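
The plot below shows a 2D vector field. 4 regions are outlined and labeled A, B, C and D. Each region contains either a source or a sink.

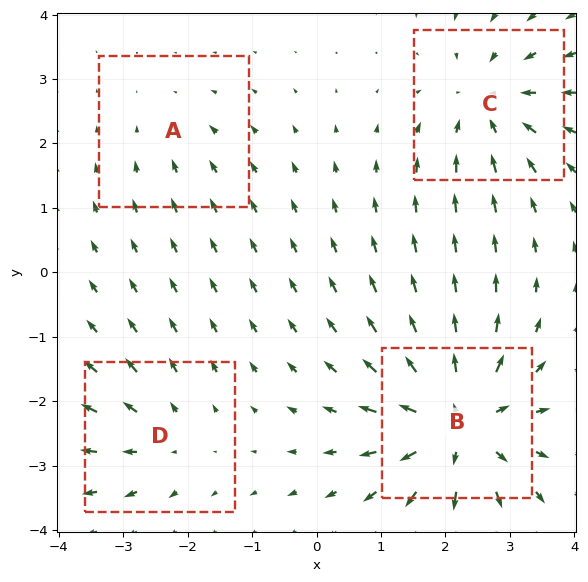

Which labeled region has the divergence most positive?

Divergence at each region's feature centre — A: about -2, B: about +7, C: about -5, D: about +3. Region B is most positive.

B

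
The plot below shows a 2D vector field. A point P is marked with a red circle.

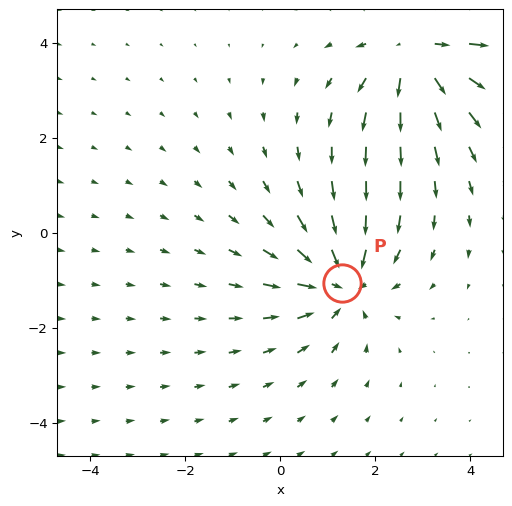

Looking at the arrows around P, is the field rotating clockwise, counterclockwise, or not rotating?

Near P at (1.3, -1.1) the arrows show no circulation. The curl there is ≈0.

not rotating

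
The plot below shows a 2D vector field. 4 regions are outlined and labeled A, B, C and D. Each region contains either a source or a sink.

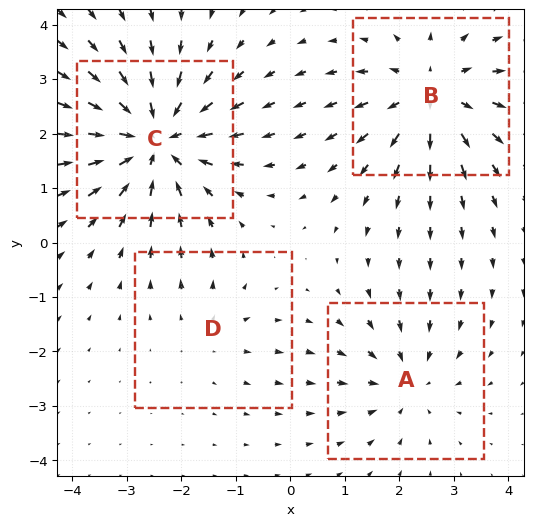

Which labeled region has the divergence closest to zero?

D

Divergence at each region's feature centre — A: about -3, B: about +5, C: about -6, D: about +2. Region D is closest to zero.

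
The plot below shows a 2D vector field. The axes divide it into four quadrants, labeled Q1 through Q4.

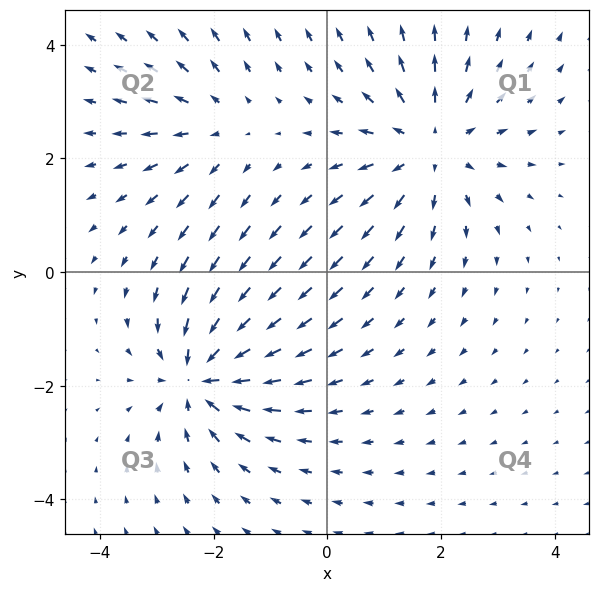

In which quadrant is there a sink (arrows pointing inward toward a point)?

Q3

The sink sits at approximately (-2.2, -1.8), which lies in quadrant Q3. The divergence there is about -6, negative as expected for a sink.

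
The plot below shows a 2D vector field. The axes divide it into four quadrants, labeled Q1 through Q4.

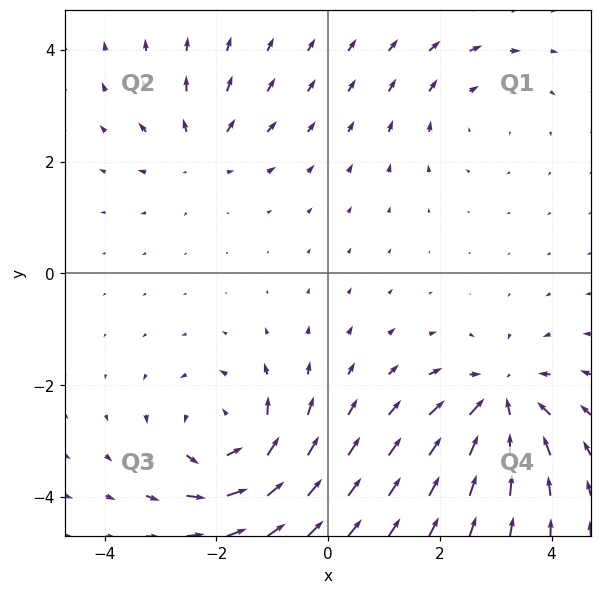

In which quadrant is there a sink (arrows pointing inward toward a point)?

Q4

The sink sits at approximately (3.1, -2.3), which lies in quadrant Q4. The divergence there is about -5, negative as expected for a sink.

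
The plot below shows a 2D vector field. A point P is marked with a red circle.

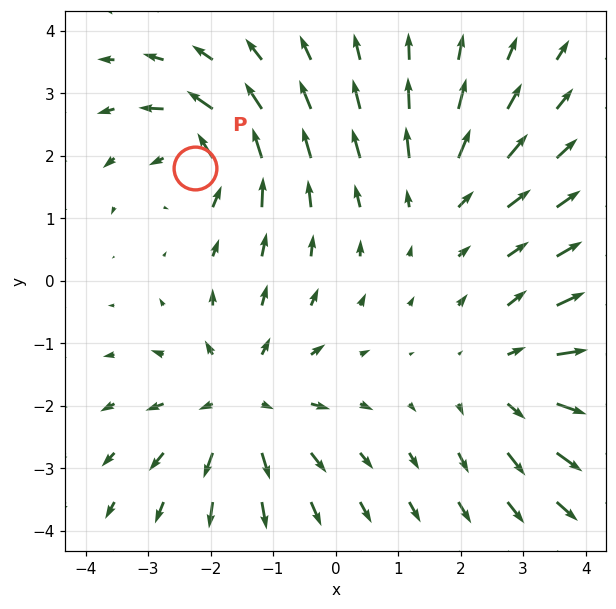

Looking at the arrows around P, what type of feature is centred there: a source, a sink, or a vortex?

vortex

At P (-2.3, 1.8) the arrows circulate counterclockwise. Divergence ≈0, curl about +5 — near-zero divergence with nonzero curl is a vortex.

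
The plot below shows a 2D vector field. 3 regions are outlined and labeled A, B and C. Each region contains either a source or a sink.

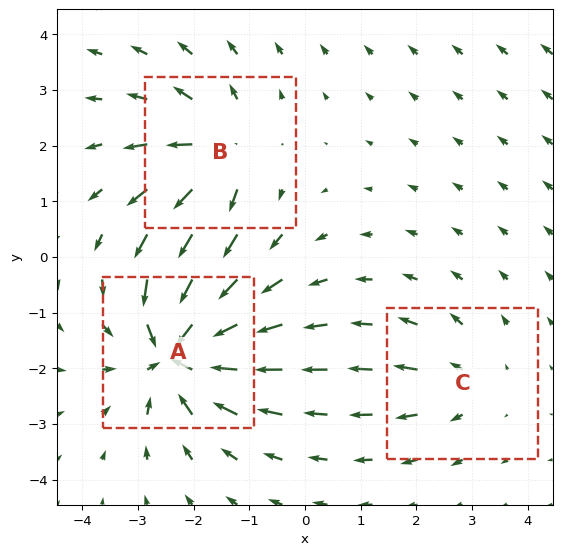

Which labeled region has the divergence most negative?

Divergence at each region's feature centre — A: about -6, B: about +4, C: about +2. Region A is most negative.

A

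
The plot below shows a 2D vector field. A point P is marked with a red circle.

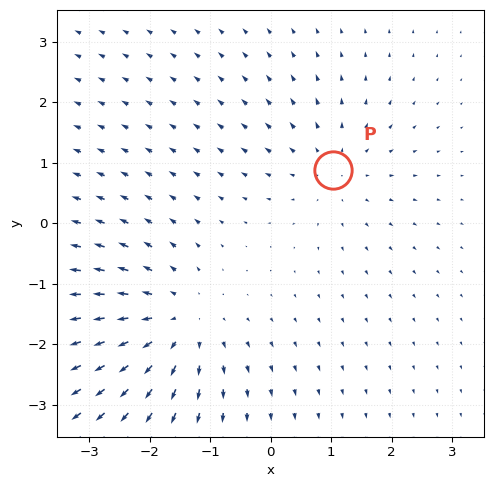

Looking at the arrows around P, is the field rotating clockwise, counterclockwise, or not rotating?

not rotating

Near P at (1.0, 0.9) the arrows show no circulation. The curl there is ≈0.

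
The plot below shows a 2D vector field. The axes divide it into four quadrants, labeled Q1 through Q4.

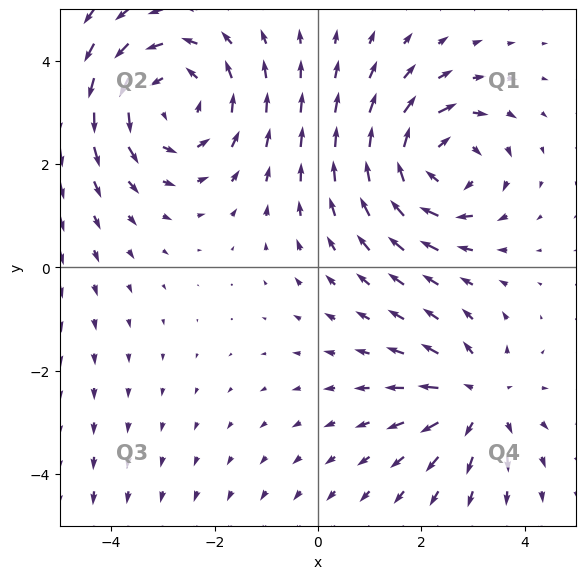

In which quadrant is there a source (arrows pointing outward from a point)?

The source sits at approximately (3.1, -2.6), which lies in quadrant Q4. The divergence there is about +3, positive as expected for a source.

Q4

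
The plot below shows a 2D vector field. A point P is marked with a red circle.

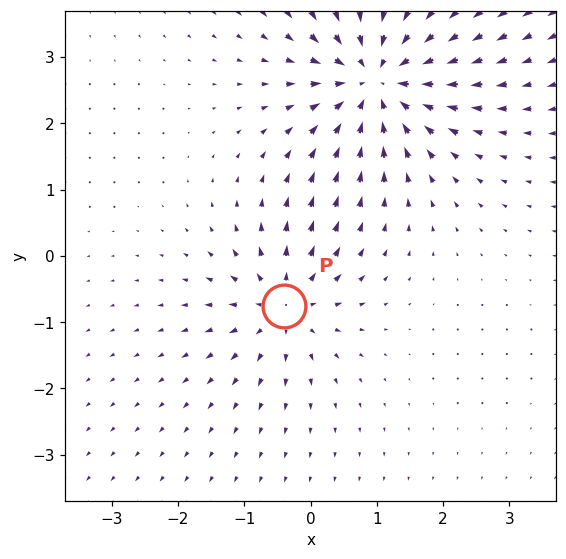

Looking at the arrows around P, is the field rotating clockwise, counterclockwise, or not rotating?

Near P at (-0.4, -0.8) the arrows show no circulation. The curl there is ≈0.

not rotating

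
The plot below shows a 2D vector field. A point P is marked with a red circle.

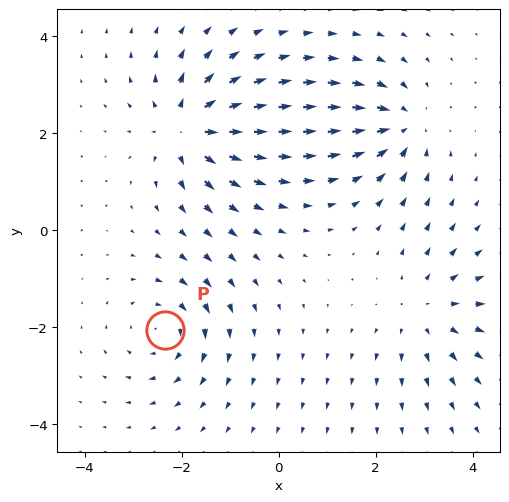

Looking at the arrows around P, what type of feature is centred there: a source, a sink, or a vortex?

At P (-2.3, -2.1) the arrows circulate clockwise. Divergence ≈0, curl about -4 — near-zero divergence with nonzero curl is a vortex.

vortex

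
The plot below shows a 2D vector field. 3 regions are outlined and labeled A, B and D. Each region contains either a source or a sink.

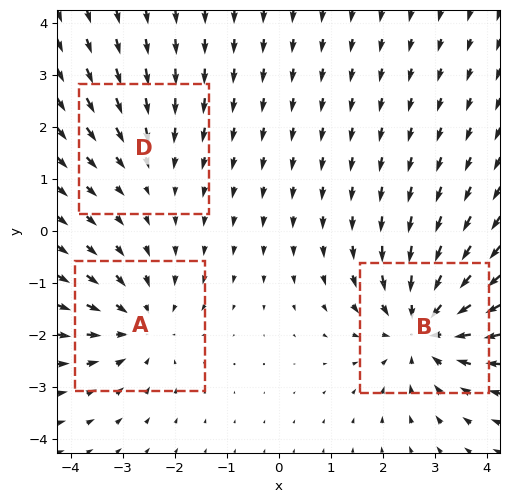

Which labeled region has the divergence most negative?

Divergence at each region's feature centre — A: about -3, B: about -5, D: about -2. Region B is most negative.

B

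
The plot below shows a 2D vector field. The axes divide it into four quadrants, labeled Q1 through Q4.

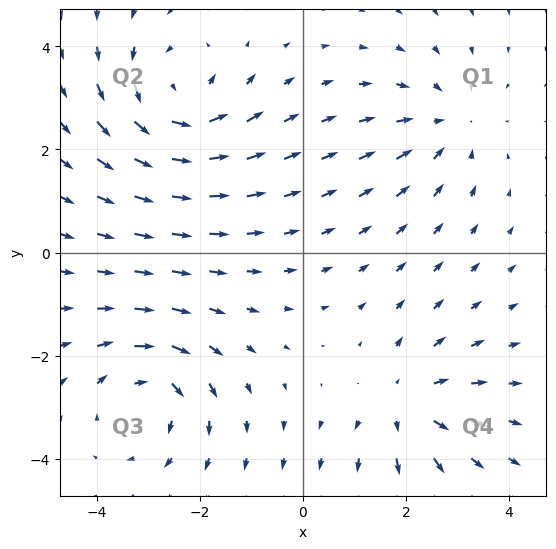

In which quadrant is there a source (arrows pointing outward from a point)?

Q4

The source sits at approximately (2.0, -2.9), which lies in quadrant Q4. The divergence there is about +3, positive as expected for a source.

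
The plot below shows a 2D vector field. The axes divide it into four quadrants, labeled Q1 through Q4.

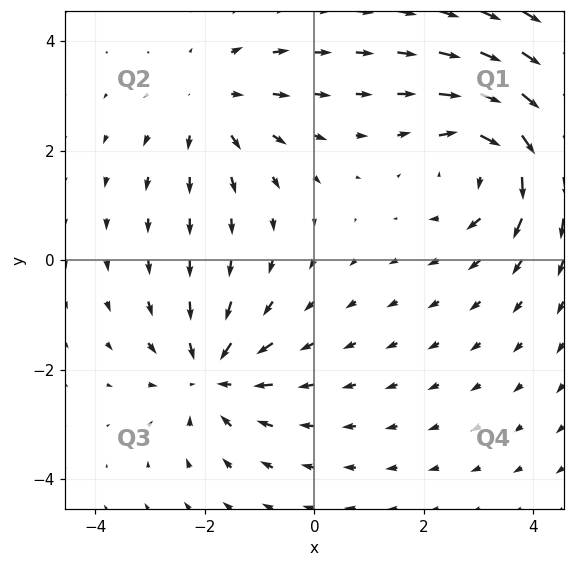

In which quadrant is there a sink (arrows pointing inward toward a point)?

The sink sits at approximately (-1.9, -2.1), which lies in quadrant Q3. The divergence there is about -4, negative as expected for a sink.

Q3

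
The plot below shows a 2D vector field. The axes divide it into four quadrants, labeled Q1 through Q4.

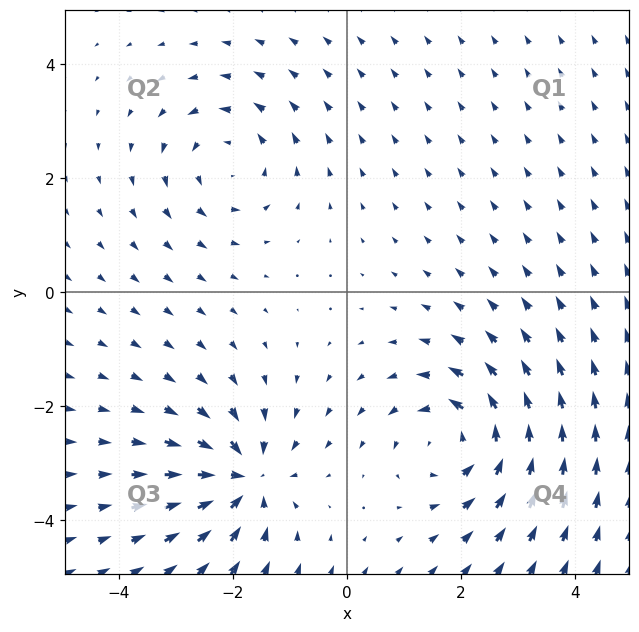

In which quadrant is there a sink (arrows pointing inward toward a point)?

The sink sits at approximately (-1.8, -3.3), which lies in quadrant Q3. The divergence there is about -6, negative as expected for a sink.

Q3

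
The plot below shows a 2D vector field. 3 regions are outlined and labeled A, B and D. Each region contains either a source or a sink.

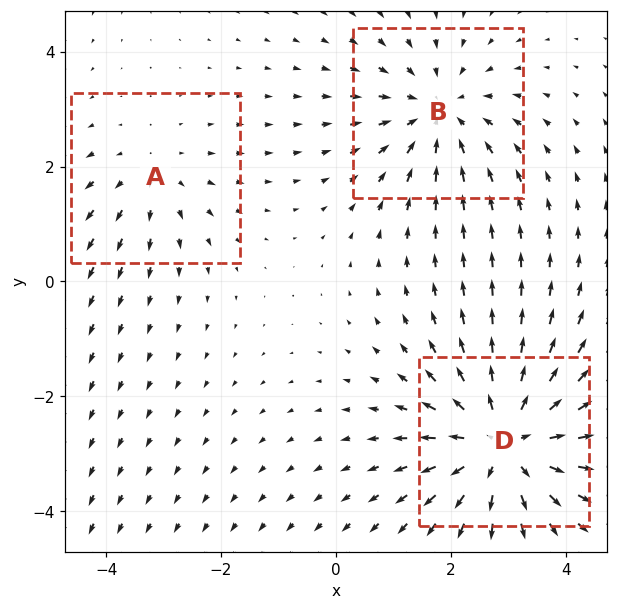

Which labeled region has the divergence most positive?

Divergence at each region's feature centre — A: about +2, B: about -3, D: about +4. Region D is most positive.

D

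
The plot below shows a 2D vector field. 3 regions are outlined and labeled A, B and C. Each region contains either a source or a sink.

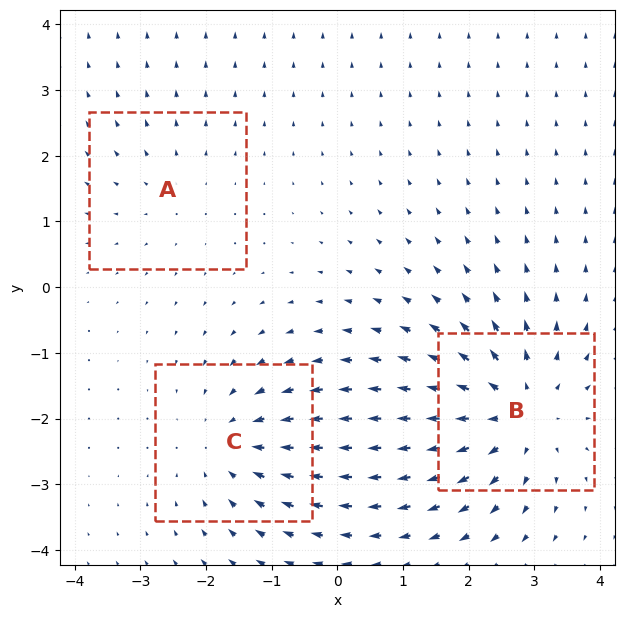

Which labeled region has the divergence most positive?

Divergence at each region's feature centre — A: about +2, B: about +4, C: about -3. Region B is most positive.

B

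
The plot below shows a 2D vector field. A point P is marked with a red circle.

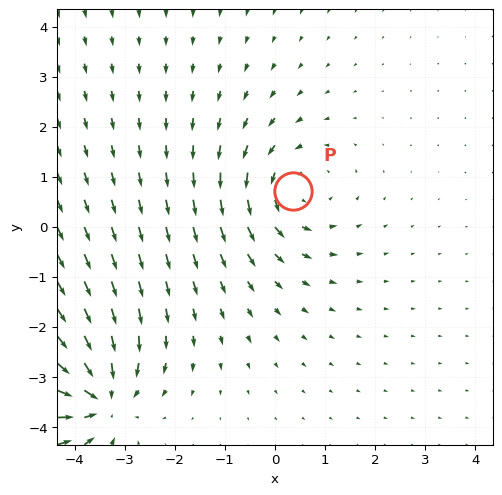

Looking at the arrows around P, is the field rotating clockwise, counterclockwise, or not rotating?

Near P at (0.4, 0.7) the arrows circulate counterclockwise. The curl (z-component) there is about +3; positive curl means counterclockwise rotation.

counterclockwise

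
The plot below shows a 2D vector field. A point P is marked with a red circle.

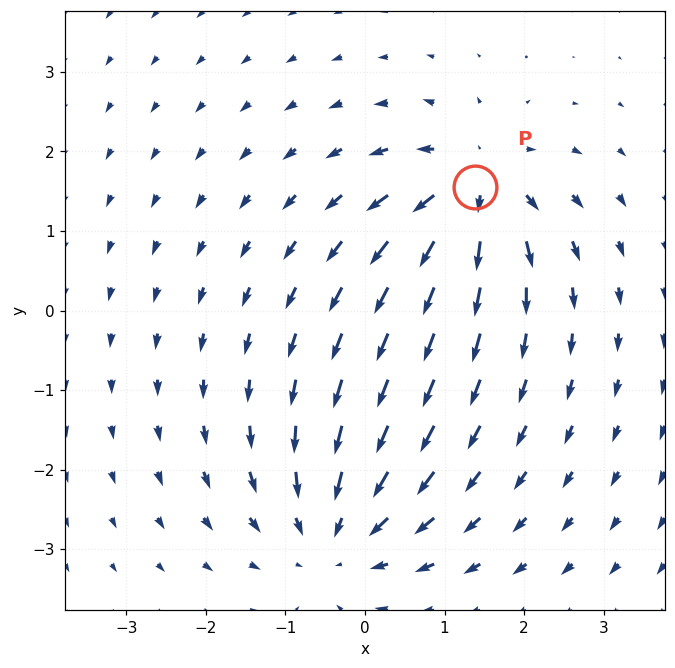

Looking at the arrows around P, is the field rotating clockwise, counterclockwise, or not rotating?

not rotating

Near P at (1.4, 1.6) the arrows show no circulation. The curl there is ≈0.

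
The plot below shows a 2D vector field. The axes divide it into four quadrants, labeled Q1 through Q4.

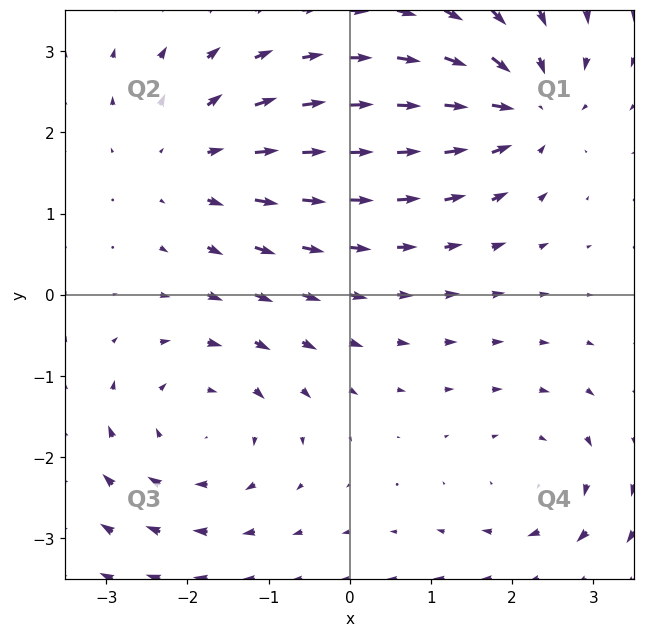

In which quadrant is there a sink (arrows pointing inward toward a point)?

Q1

The sink sits at approximately (2.1, 2.3), which lies in quadrant Q1. The divergence there is about -6, negative as expected for a sink.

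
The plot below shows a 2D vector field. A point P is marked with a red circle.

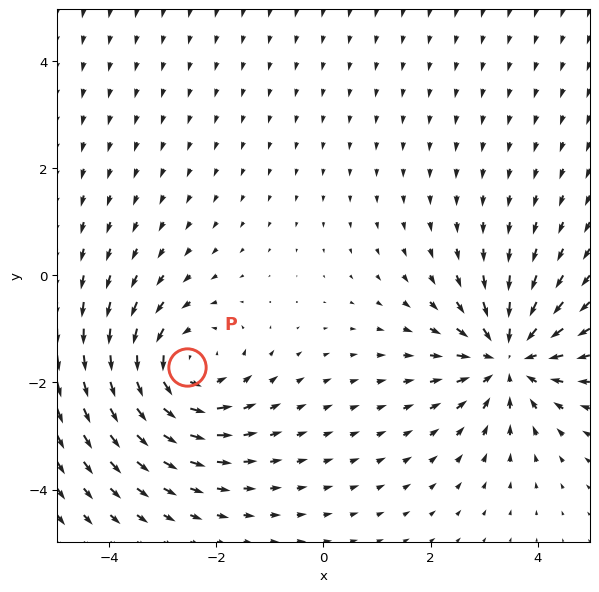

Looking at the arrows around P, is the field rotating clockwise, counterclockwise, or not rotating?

counterclockwise

Near P at (-2.5, -1.7) the arrows circulate counterclockwise. The curl (z-component) there is about +5; positive curl means counterclockwise rotation.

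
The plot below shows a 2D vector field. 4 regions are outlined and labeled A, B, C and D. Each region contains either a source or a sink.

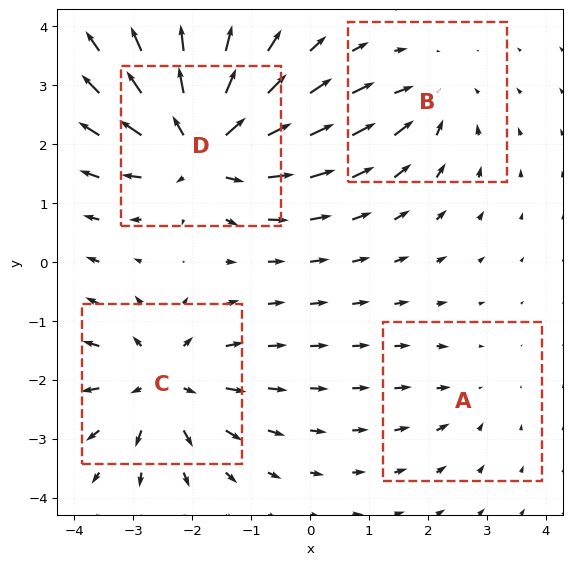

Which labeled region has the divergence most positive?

D

Divergence at each region's feature centre — A: about -2, B: about -3, C: about +5, D: about +7. Region D is most positive.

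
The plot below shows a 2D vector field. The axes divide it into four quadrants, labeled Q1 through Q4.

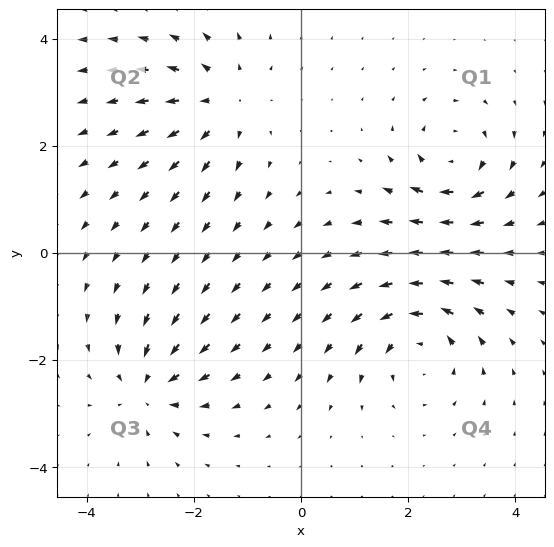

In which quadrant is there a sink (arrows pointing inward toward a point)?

Q3

The sink sits at approximately (-2.9, -2.5), which lies in quadrant Q3. The divergence there is about -5, negative as expected for a sink.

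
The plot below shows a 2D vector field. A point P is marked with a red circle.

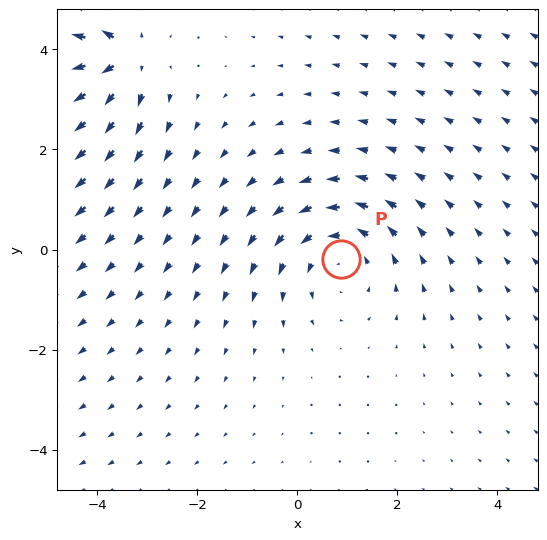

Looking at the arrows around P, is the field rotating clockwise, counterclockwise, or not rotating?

Near P at (0.9, -0.2) the arrows circulate counterclockwise. The curl (z-component) there is about +2; positive curl means counterclockwise rotation.

counterclockwise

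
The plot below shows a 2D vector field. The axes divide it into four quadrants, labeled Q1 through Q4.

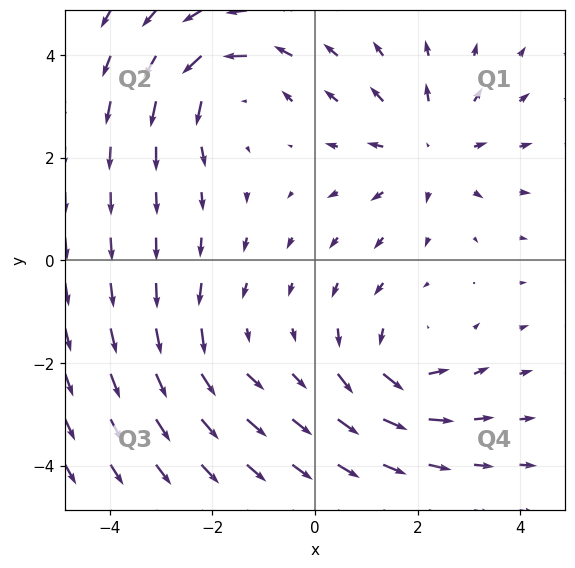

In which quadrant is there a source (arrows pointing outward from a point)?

The source sits at approximately (2.2, 2.2), which lies in quadrant Q1. The divergence there is about +3, positive as expected for a source.

Q1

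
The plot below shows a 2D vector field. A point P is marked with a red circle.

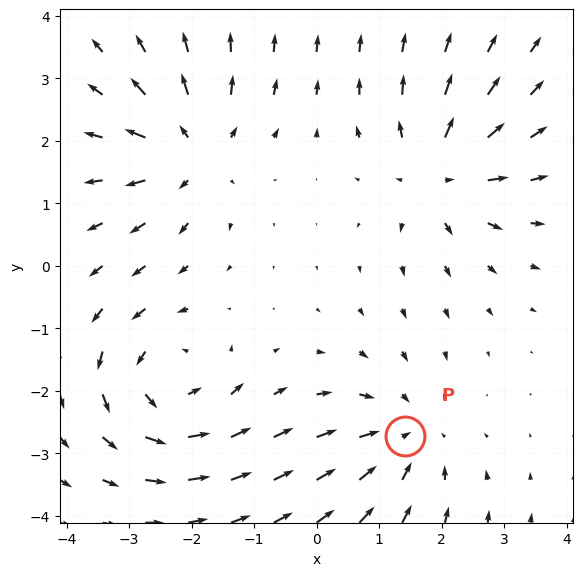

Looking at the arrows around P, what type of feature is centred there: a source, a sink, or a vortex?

sink

At P (1.4, -2.7) the arrows converge inward. Divergence about -2, curl ≈0 — negative divergence with near-zero curl is a sink.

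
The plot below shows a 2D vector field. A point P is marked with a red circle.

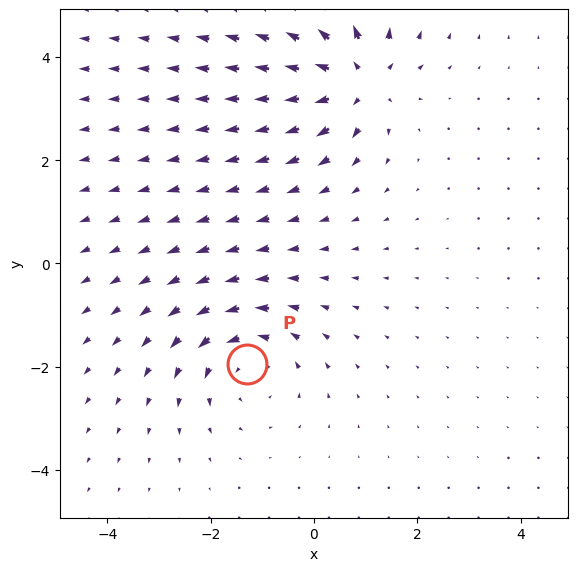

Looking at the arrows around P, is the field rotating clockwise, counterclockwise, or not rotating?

Near P at (-1.3, -1.9) the arrows circulate counterclockwise. The curl (z-component) there is about +4; positive curl means counterclockwise rotation.

counterclockwise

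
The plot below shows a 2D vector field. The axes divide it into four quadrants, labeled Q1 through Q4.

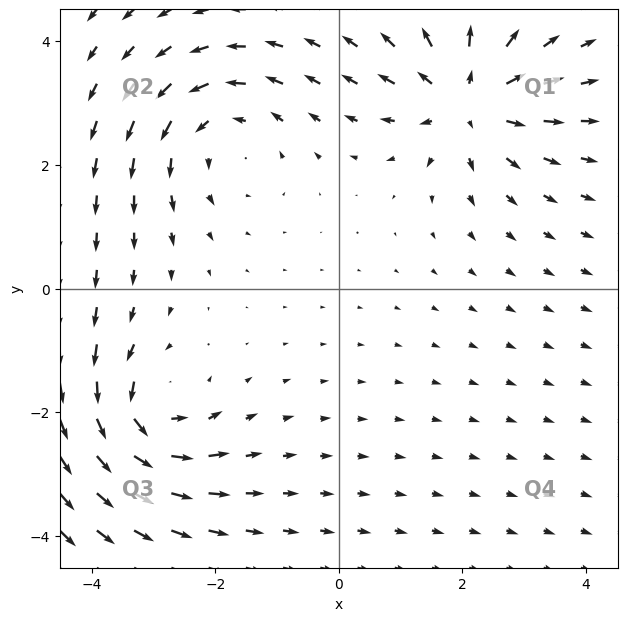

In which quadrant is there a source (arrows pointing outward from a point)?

Q1

The source sits at approximately (2.1, 3.1), which lies in quadrant Q1. The divergence there is about +5, positive as expected for a source.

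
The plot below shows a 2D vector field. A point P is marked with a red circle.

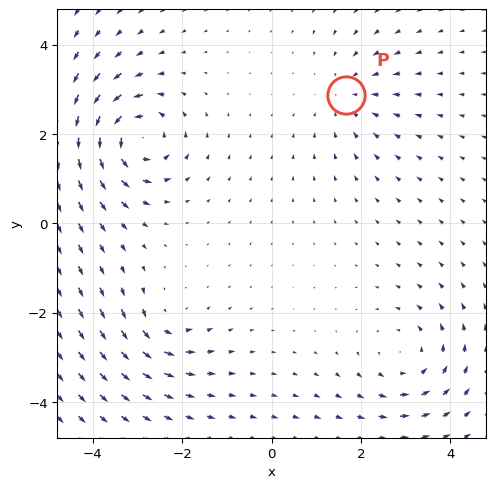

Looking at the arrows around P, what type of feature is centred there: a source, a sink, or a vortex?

sink

At P (1.7, 2.9) the arrows converge inward. Divergence about -3, curl ≈0 — negative divergence with near-zero curl is a sink.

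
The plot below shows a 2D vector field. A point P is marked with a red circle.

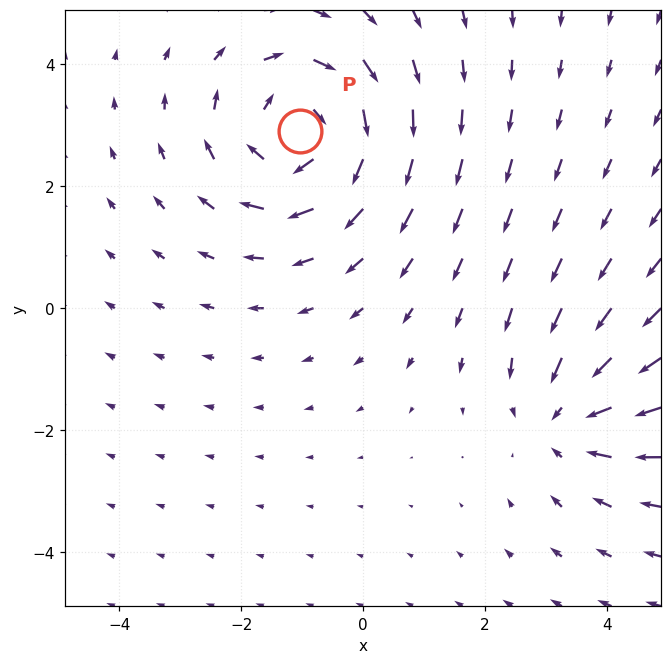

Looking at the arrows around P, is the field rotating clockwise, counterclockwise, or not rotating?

clockwise

Near P at (-1.0, 2.9) the arrows circulate clockwise. The curl (z-component) there is about -3; negative curl means clockwise rotation.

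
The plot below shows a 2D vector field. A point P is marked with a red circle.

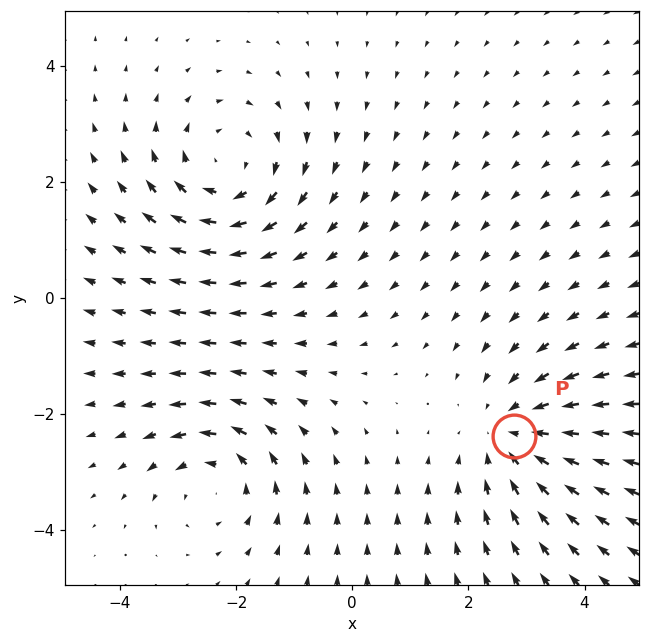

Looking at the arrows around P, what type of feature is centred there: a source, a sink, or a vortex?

sink

At P (2.8, -2.4) the arrows converge inward. Divergence about -4, curl ≈0 — negative divergence with near-zero curl is a sink.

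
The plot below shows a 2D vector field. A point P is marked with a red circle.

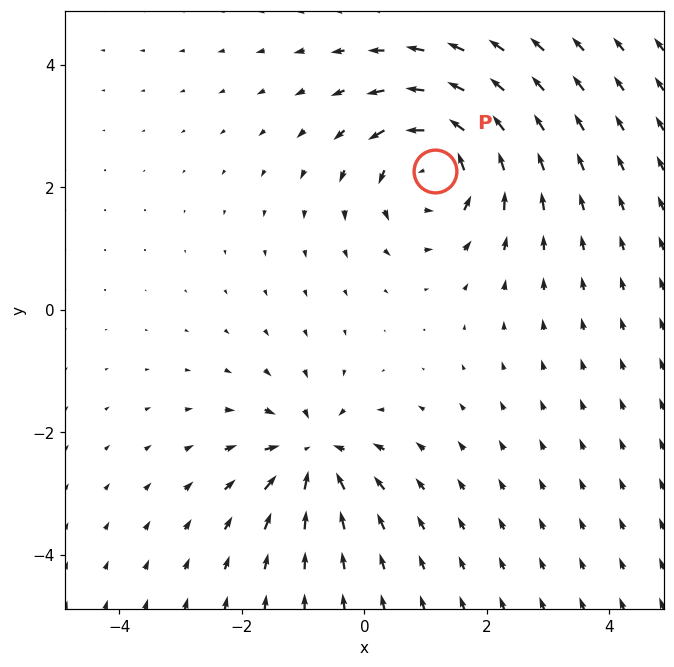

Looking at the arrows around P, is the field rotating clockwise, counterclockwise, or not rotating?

counterclockwise

Near P at (1.2, 2.3) the arrows circulate counterclockwise. The curl (z-component) there is about +4; positive curl means counterclockwise rotation.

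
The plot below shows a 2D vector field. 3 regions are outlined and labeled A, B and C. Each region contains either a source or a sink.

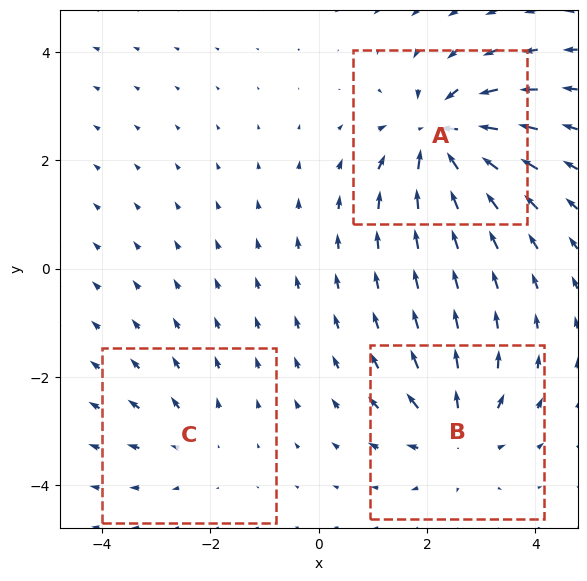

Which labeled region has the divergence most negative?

A

Divergence at each region's feature centre — A: about -6, B: about +4, C: about +2. Region A is most negative.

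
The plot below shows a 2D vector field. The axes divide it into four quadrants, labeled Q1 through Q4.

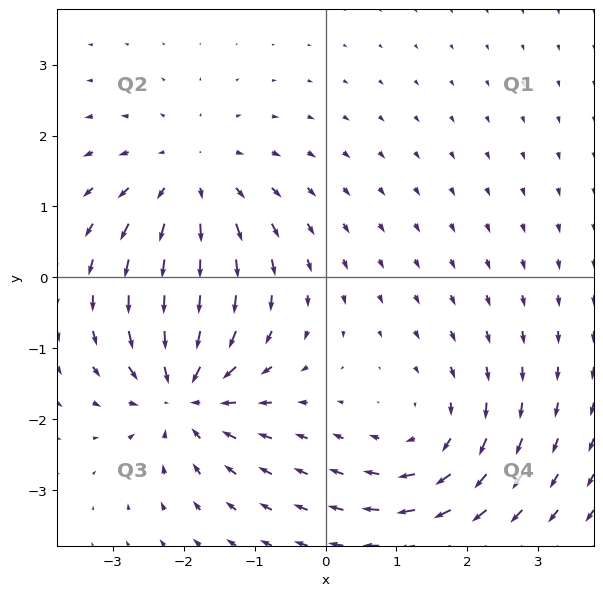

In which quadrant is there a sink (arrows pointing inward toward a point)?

The sink sits at approximately (-2.0, -1.6), which lies in quadrant Q3. The divergence there is about -5, negative as expected for a sink.

Q3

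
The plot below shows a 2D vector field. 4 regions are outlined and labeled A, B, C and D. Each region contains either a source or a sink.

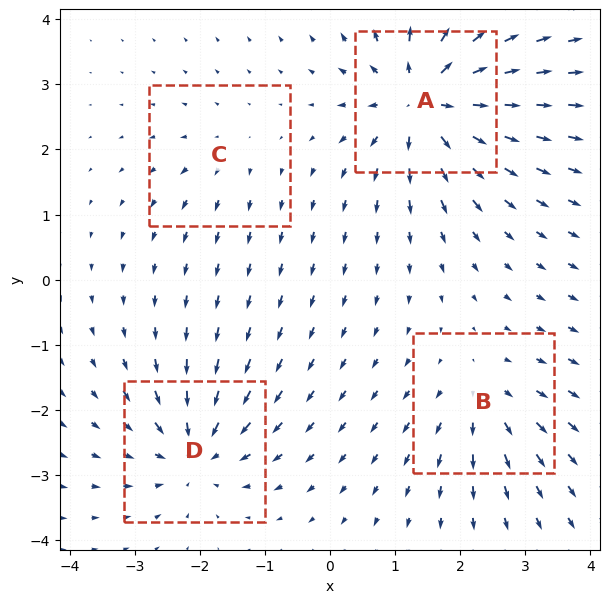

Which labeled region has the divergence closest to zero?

Divergence at each region's feature centre — A: about +9, B: about +4, C: about +3, D: about -6. Region C is closest to zero.

C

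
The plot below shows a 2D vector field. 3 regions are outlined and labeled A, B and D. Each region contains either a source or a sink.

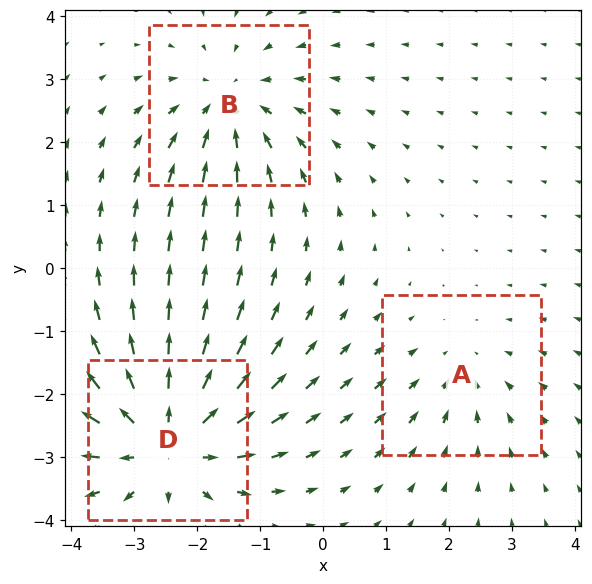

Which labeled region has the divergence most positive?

Divergence at each region's feature centre — A: about -2, B: about -3, D: about +4. Region D is most positive.

D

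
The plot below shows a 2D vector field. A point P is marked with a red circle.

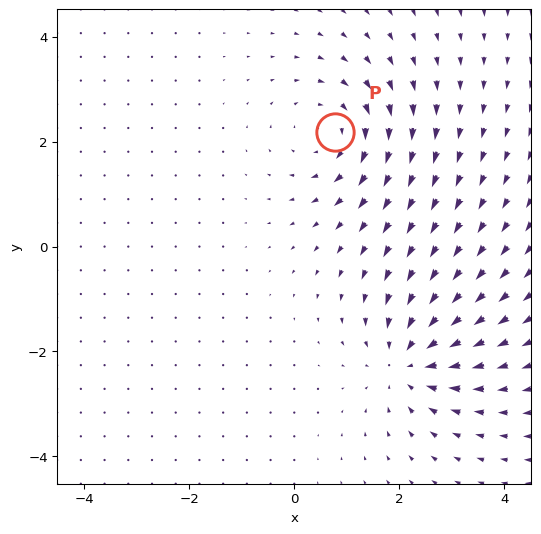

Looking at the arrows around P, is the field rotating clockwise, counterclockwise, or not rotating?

clockwise

Near P at (0.8, 2.2) the arrows circulate clockwise. The curl (z-component) there is about -4; negative curl means clockwise rotation.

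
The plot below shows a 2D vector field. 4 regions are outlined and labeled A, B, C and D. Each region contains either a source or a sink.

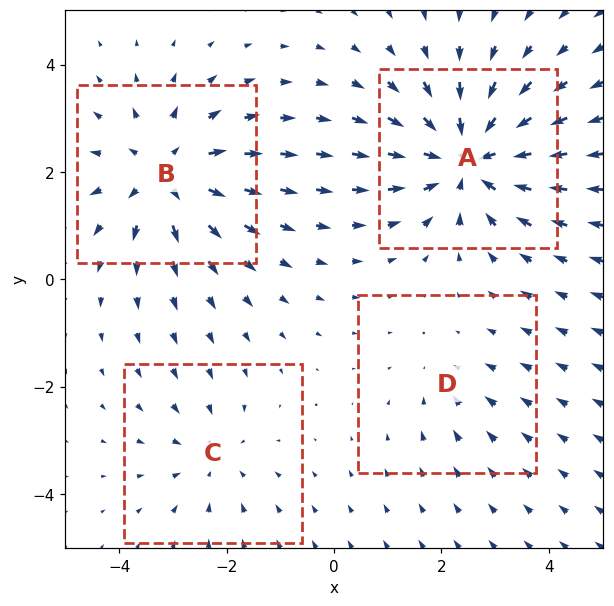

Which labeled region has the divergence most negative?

Divergence at each region's feature centre — A: about -6, B: about +5, C: about -3, D: about -2. Region A is most negative.

A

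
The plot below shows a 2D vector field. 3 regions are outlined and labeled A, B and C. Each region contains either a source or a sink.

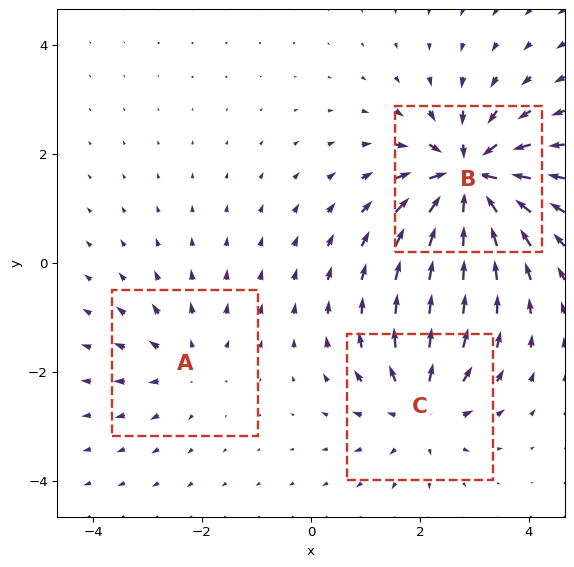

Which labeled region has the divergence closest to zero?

A

Divergence at each region's feature centre — A: about +2, B: about -6, C: about +4. Region A is closest to zero.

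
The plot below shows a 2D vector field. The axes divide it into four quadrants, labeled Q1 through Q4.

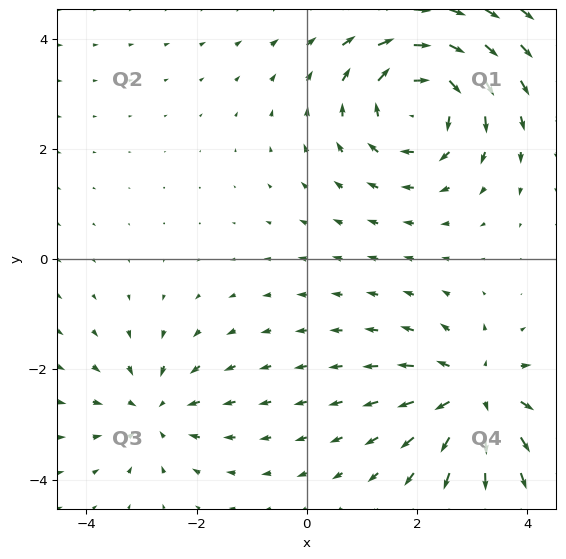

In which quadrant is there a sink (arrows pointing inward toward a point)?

Q3

The sink sits at approximately (-2.8, -2.8), which lies in quadrant Q3. The divergence there is about -3, negative as expected for a sink.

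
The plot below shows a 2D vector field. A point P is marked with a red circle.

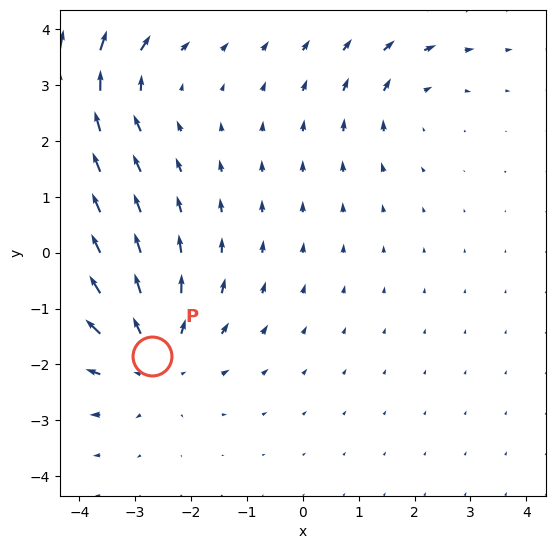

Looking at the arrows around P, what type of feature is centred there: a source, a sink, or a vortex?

source

At P (-2.7, -1.8) the arrows spread outward. Divergence about +4, curl ≈0 — positive divergence with near-zero curl is a source.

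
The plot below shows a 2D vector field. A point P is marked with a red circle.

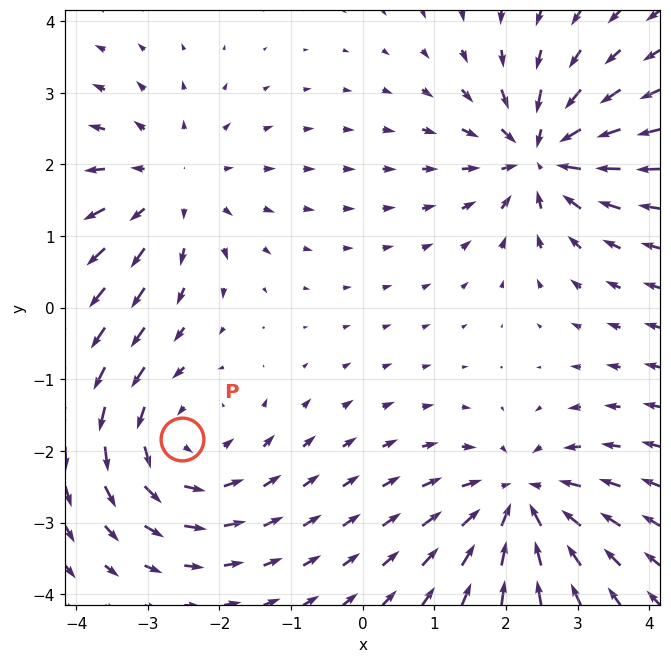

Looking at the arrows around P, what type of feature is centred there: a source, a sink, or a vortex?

At P (-2.5, -1.8) the arrows circulate counterclockwise. Divergence ≈0, curl about +3 — near-zero divergence with nonzero curl is a vortex.

vortex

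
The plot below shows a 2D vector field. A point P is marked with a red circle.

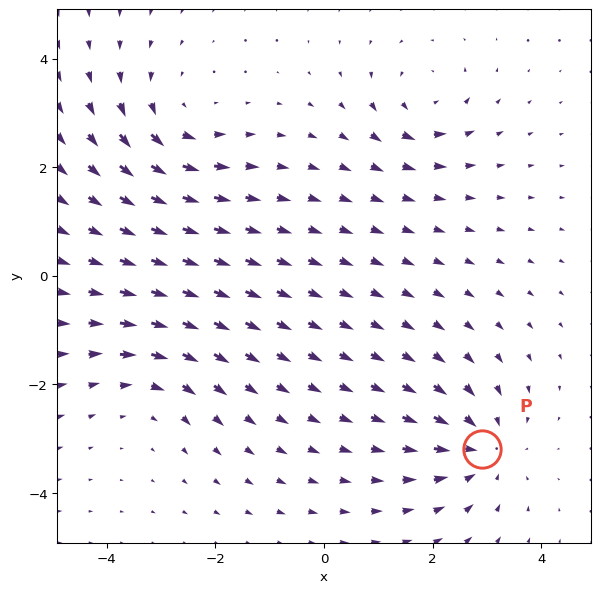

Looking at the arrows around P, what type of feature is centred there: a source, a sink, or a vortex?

At P (2.9, -3.2) the arrows converge inward. Divergence about -4, curl ≈0 — negative divergence with near-zero curl is a sink.

sink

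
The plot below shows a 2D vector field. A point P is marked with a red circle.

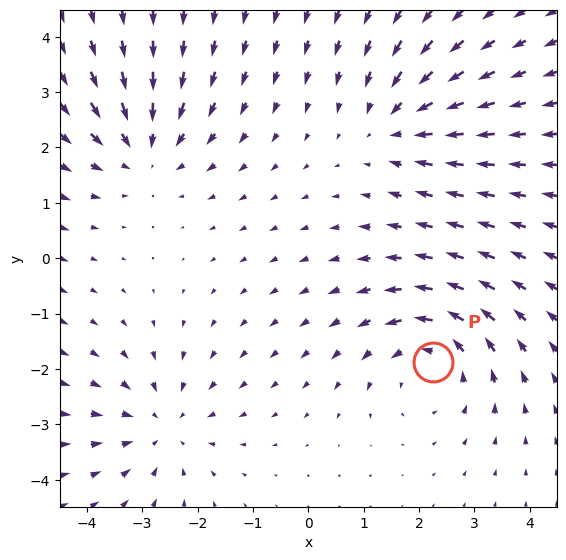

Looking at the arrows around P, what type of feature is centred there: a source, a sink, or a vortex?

At P (2.2, -1.9) the arrows circulate counterclockwise. Divergence ≈0, curl about +4 — near-zero divergence with nonzero curl is a vortex.

vortex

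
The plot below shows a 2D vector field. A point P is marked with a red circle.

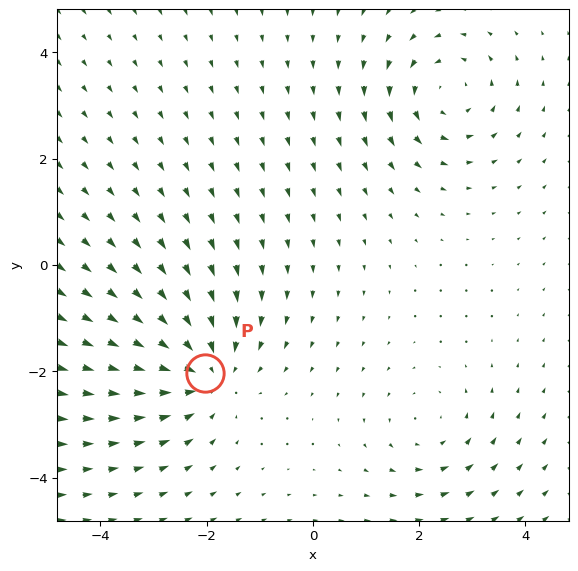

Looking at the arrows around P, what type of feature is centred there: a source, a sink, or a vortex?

sink

At P (-2.0, -2.0) the arrows converge inward. Divergence about -4, curl ≈0 — negative divergence with near-zero curl is a sink.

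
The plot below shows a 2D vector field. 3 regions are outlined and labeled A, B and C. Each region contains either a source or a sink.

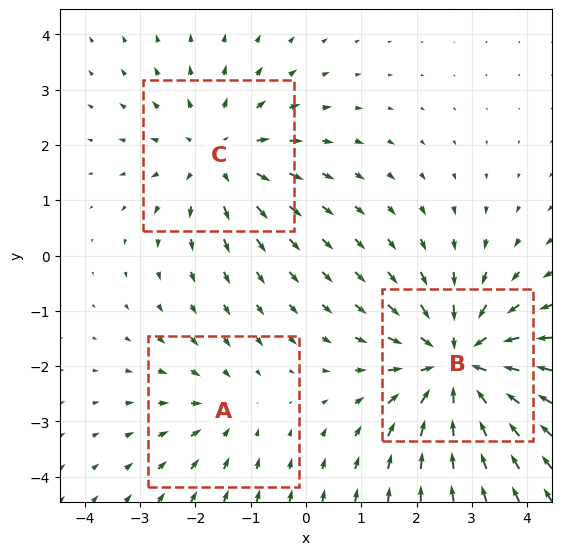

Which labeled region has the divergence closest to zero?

Divergence at each region's feature centre — A: about -2, B: about -4, C: about +3. Region A is closest to zero.

A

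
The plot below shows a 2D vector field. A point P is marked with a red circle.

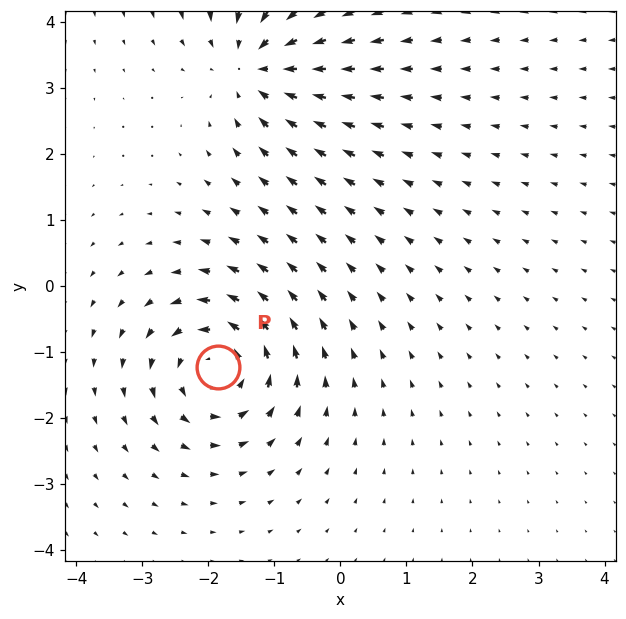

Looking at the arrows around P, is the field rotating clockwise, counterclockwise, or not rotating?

Near P at (-1.9, -1.2) the arrows circulate counterclockwise. The curl (z-component) there is about +4; positive curl means counterclockwise rotation.

counterclockwise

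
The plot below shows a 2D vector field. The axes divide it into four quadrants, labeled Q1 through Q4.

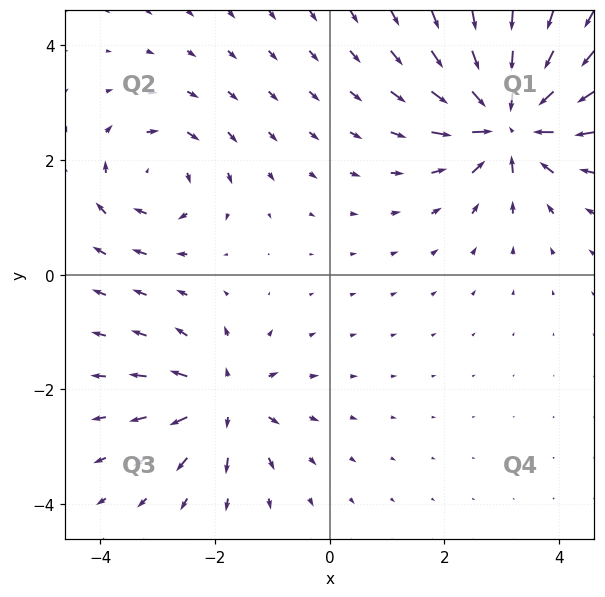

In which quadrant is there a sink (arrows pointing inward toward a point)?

The sink sits at approximately (3.1, 2.7), which lies in quadrant Q1. The divergence there is about -7, negative as expected for a sink.

Q1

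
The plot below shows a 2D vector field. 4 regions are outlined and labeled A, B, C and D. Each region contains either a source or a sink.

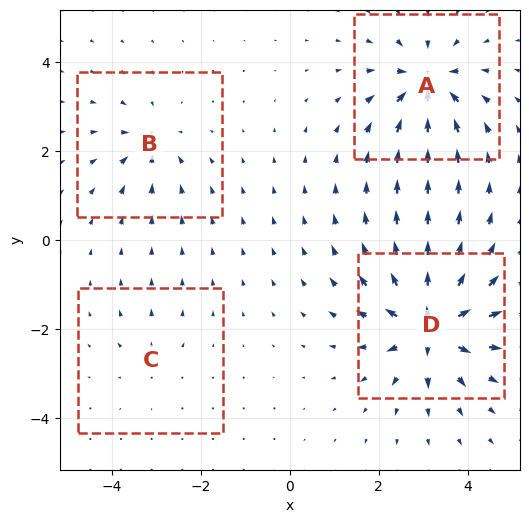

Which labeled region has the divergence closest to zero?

Divergence at each region's feature centre — A: about -7, B: about -4, C: about +2, D: about +8. Region C is closest to zero.

C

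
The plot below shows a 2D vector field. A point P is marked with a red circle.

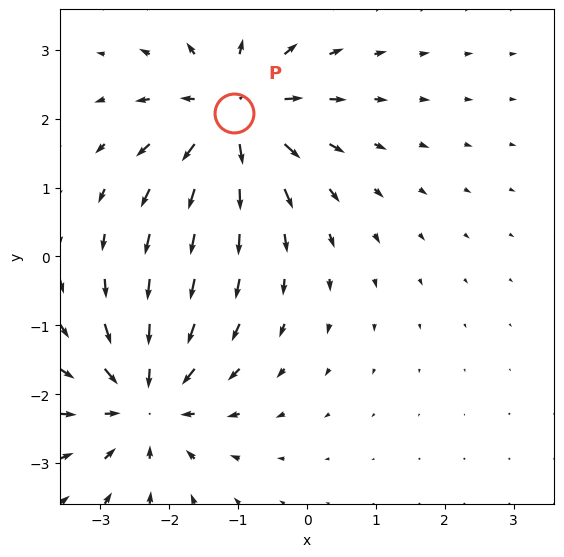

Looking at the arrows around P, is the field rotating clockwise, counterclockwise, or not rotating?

Near P at (-1.1, 2.1) the arrows show no circulation. The curl there is ≈0.

not rotating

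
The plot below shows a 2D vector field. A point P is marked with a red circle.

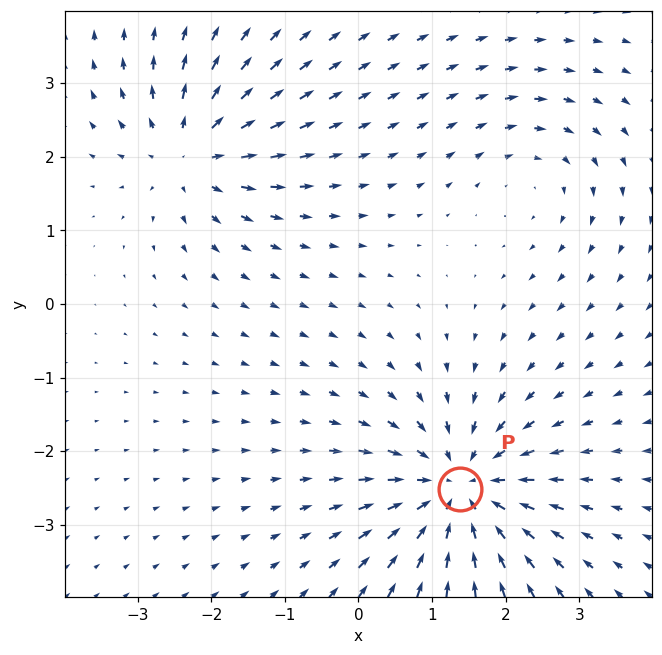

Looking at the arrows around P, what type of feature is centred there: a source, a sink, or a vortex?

sink

At P (1.4, -2.5) the arrows converge inward. Divergence about -5, curl ≈0 — negative divergence with near-zero curl is a sink.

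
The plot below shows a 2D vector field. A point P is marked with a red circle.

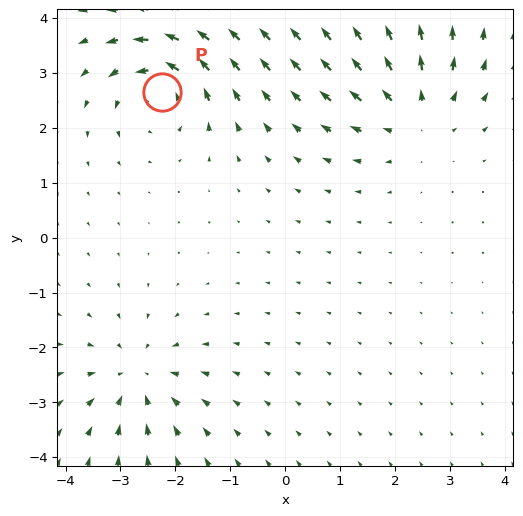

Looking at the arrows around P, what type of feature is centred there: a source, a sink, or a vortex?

vortex

At P (-2.2, 2.6) the arrows circulate counterclockwise. Divergence ≈0, curl about +5 — near-zero divergence with nonzero curl is a vortex.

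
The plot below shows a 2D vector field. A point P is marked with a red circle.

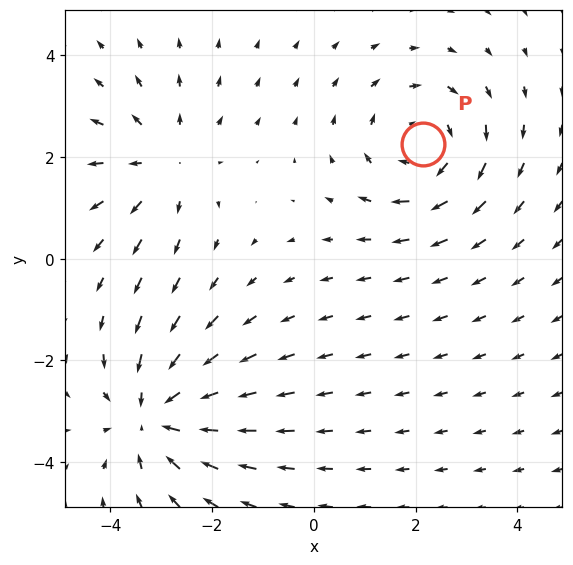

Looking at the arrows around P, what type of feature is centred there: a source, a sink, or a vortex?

vortex

At P (2.1, 2.2) the arrows circulate clockwise. Divergence ≈0, curl about -3 — near-zero divergence with nonzero curl is a vortex.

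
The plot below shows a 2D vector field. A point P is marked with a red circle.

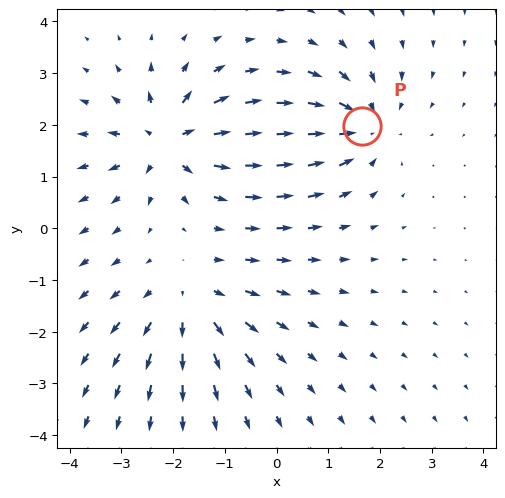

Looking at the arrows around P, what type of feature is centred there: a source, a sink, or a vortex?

At P (1.7, 2.0) the arrows converge inward. Divergence about -4, curl ≈0 — negative divergence with near-zero curl is a sink.

sink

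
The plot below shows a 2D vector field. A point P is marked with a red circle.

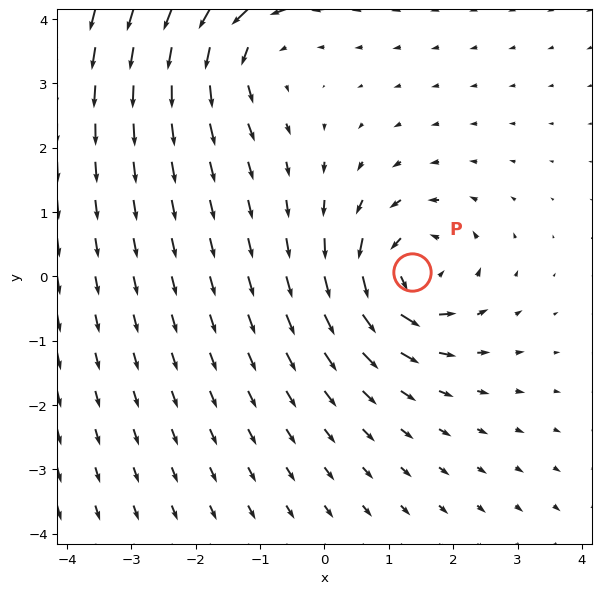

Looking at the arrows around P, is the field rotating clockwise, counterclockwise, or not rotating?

Near P at (1.4, 0.1) the arrows circulate counterclockwise. The curl (z-component) there is about +5; positive curl means counterclockwise rotation.

counterclockwise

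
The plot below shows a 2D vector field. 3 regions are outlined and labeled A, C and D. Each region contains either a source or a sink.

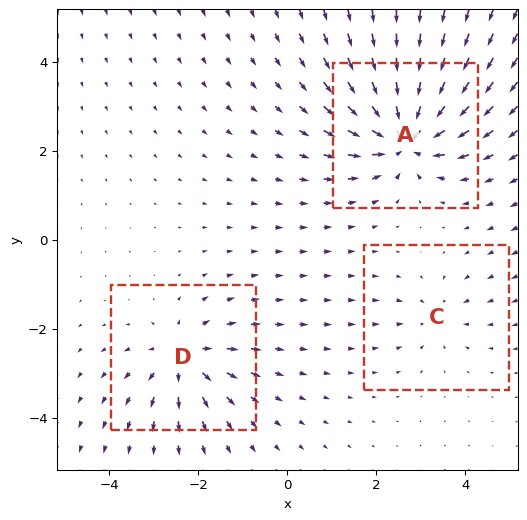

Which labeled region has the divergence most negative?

Divergence at each region's feature centre — A: about -7, C: about -3, D: about +4. Region A is most negative.

A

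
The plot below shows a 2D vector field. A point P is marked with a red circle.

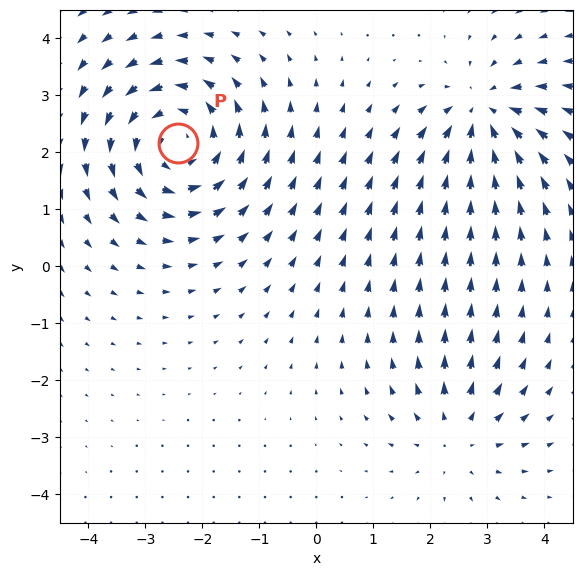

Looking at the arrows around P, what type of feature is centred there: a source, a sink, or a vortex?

vortex

At P (-2.4, 2.2) the arrows circulate counterclockwise. Divergence ≈0, curl about +4 — near-zero divergence with nonzero curl is a vortex.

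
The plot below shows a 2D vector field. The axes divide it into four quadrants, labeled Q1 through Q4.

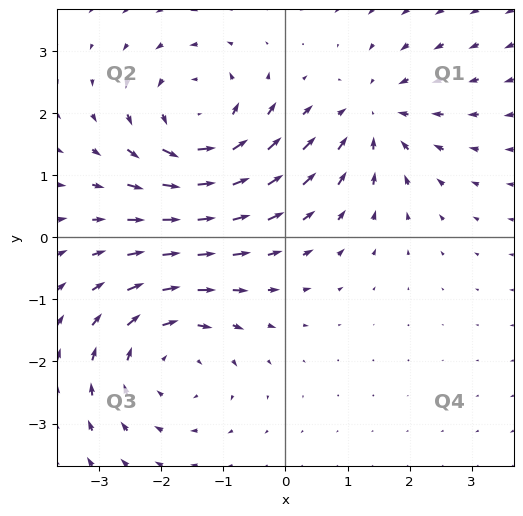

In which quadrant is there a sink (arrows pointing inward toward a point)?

Q1

The sink sits at approximately (1.4, 2.0), which lies in quadrant Q1. The divergence there is about -3, negative as expected for a sink.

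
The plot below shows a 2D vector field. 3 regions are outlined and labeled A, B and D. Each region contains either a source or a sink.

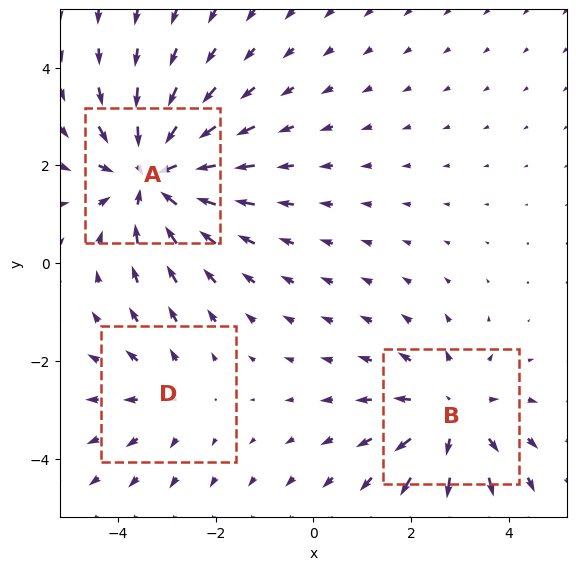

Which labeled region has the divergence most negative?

A

Divergence at each region's feature centre — A: about -4, B: about +3, D: about +2. Region A is most negative.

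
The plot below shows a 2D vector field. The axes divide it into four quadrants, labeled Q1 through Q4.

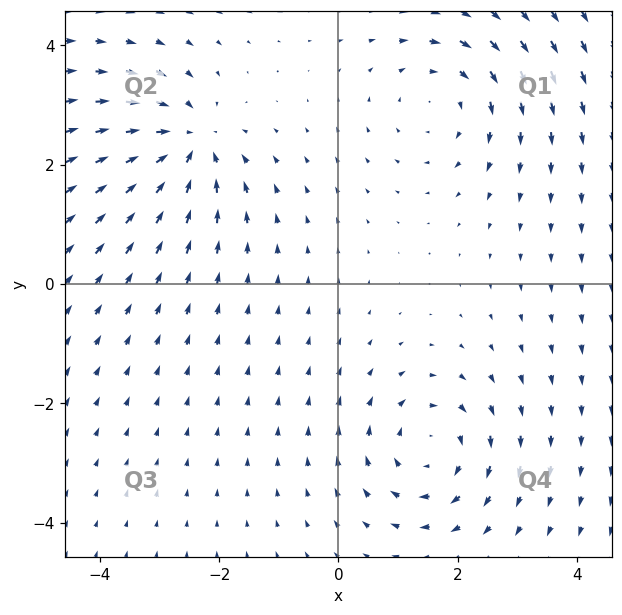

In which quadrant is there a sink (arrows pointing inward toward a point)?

Q2

The sink sits at approximately (-2.5, 2.3), which lies in quadrant Q2. The divergence there is about -5, negative as expected for a sink.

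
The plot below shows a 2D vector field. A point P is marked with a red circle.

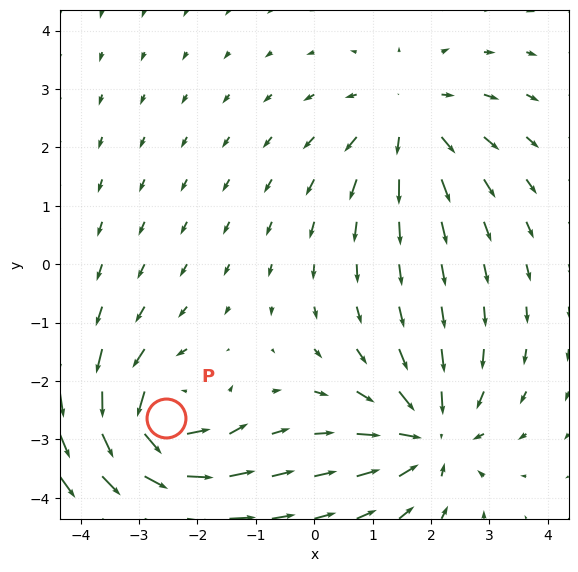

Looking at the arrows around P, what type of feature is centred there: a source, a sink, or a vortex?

vortex

At P (-2.5, -2.6) the arrows circulate counterclockwise. Divergence ≈0, curl about +7 — near-zero divergence with nonzero curl is a vortex.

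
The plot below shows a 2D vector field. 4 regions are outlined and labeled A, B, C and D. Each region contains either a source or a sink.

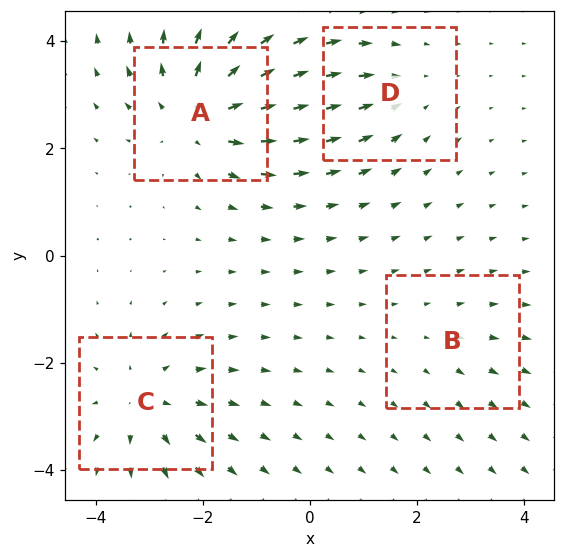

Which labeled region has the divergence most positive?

A

Divergence at each region's feature centre — A: about +6, B: about +2, C: about +5, D: about -3. Region A is most positive.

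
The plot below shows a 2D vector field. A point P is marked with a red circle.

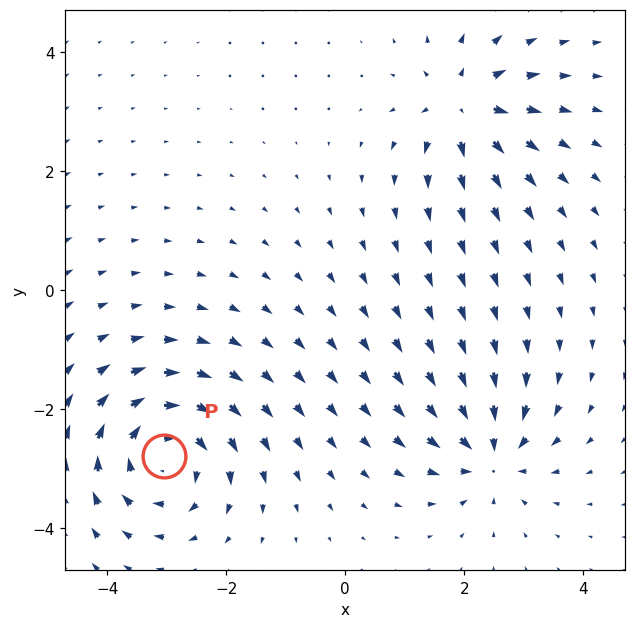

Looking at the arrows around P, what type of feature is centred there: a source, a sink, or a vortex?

At P (-3.1, -2.8) the arrows circulate clockwise. Divergence ≈0, curl about -5 — near-zero divergence with nonzero curl is a vortex.

vortex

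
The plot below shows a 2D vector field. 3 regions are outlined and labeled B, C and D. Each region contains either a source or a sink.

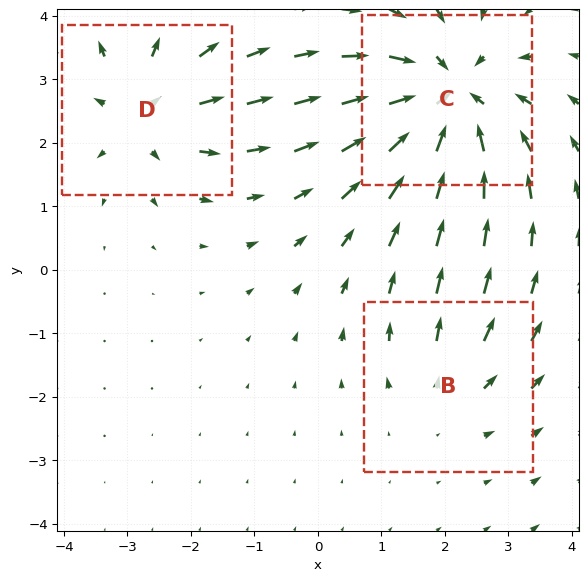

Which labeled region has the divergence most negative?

Divergence at each region's feature centre — B: about +2, C: about -4, D: about +3. Region C is most negative.

C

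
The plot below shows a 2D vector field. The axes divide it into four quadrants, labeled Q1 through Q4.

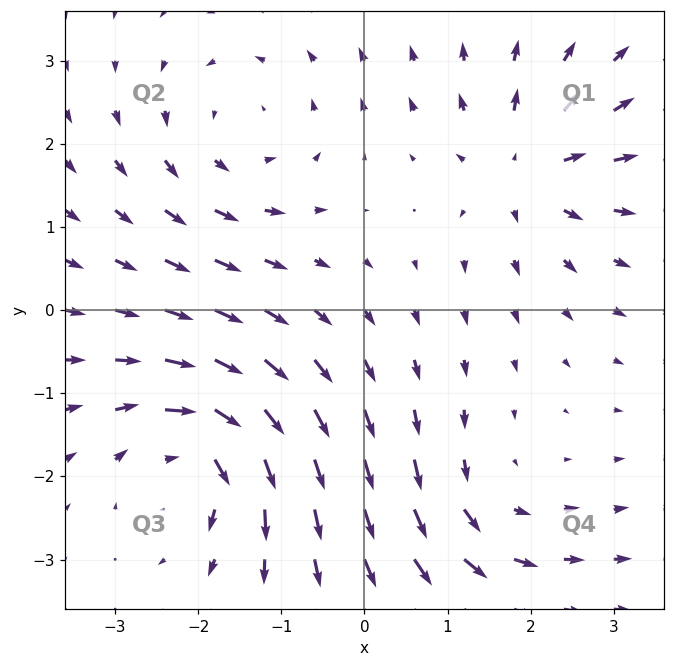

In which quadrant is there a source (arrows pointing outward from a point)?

The source sits at approximately (1.9, 1.7), which lies in quadrant Q1. The divergence there is about +5, positive as expected for a source.

Q1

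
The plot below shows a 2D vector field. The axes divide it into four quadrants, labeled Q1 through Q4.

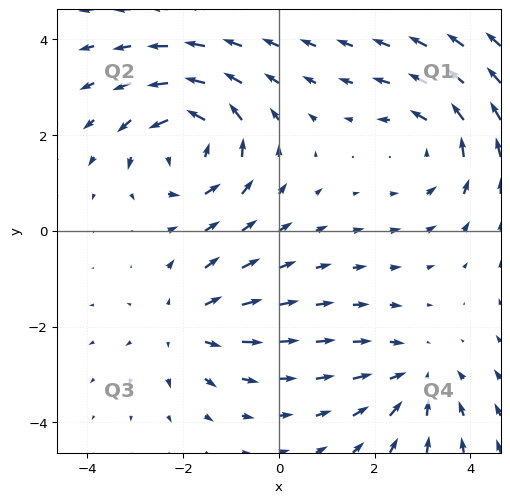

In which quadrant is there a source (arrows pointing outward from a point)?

The source sits at approximately (-2.0, -2.0), which lies in quadrant Q3. The divergence there is about +3, positive as expected for a source.

Q3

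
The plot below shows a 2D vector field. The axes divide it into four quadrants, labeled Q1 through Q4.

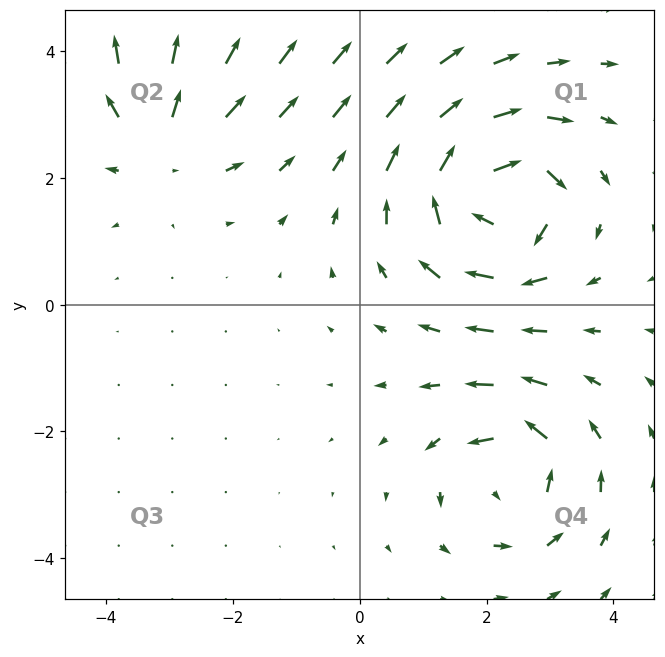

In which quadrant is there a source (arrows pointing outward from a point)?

Q2

The source sits at approximately (-3.1, 2.5), which lies in quadrant Q2. The divergence there is about +3, positive as expected for a source.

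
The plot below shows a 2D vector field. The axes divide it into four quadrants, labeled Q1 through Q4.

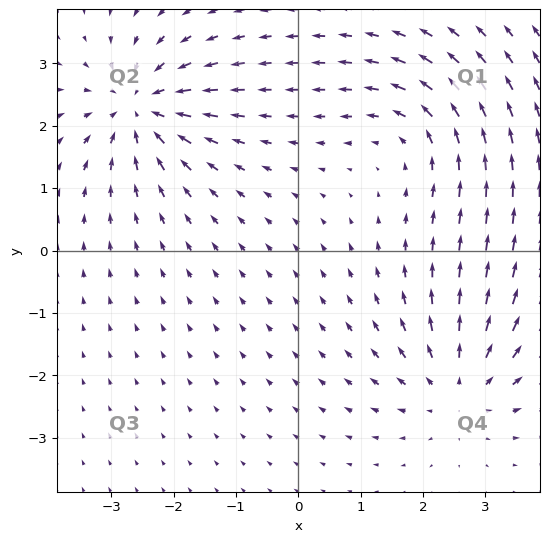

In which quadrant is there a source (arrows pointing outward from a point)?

The source sits at approximately (2.6, -2.2), which lies in quadrant Q4. The divergence there is about +3, positive as expected for a source.

Q4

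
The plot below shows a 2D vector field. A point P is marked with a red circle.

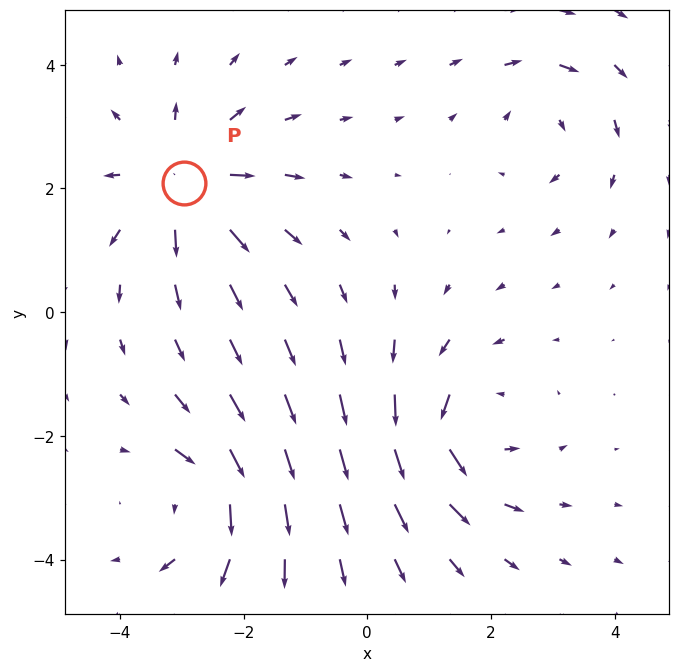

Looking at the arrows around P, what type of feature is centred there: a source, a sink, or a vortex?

At P (-3.0, 2.1) the arrows spread outward. Divergence about +6, curl ≈0 — positive divergence with near-zero curl is a source.

source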